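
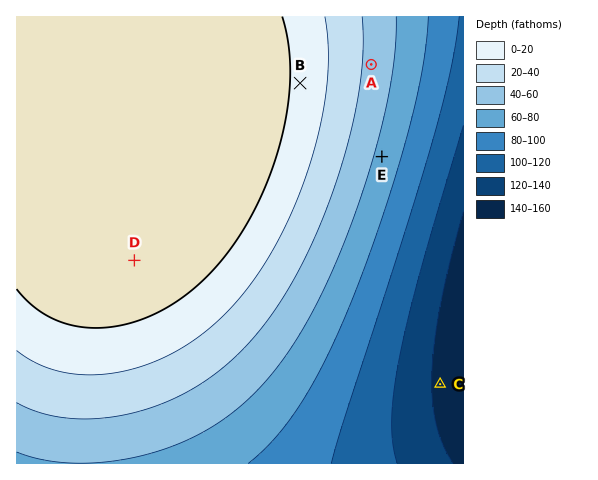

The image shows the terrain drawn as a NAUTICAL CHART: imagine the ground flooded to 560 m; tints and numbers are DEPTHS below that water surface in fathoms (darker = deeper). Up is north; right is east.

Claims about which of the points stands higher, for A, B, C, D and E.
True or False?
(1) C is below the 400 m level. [True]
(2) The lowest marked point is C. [True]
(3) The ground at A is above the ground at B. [False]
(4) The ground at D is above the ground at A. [True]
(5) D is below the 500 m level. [False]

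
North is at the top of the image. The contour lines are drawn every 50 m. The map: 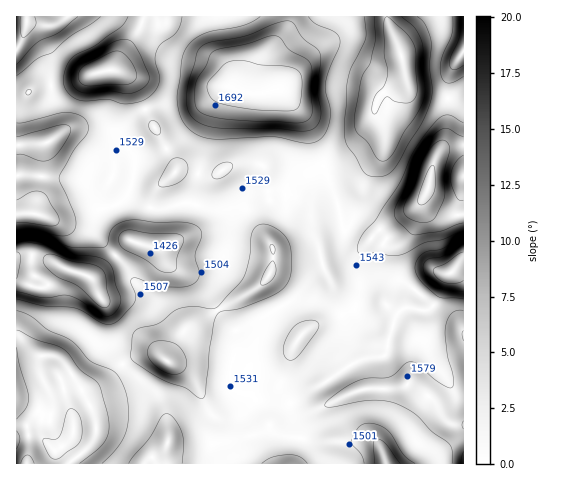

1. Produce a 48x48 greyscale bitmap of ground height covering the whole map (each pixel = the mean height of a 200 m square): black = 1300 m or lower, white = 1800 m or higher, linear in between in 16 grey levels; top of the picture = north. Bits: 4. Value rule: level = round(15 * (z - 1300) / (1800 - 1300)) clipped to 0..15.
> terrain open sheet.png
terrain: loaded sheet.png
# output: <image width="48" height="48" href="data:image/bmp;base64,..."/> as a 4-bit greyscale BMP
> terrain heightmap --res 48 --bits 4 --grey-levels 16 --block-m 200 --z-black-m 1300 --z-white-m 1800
<image width="48" height="48" href="data:image/bmp;base64,Qk32BAAAAAAAAHYAAAAoAAAAMAAAADAAAAABAAQAAAAAAIAEAAATCwAAEwsAABAAAAAAAAAAAAAAABEREQAiIiIAMzMzAERERABVVVUAZmZmAHd3dwCIiIgAmZmZAKqqqgC7u7sAzMzMAN3d3QDu7u4A////AKupmZmId2VVVmd3d3d4iId3d2ZDRWd3eaqZmZmYh2ZVVmd3d3d3d3d3ZmVEVnd3eJqZmZmph3ZlVmd3d3d3d3d2ZmVVZ3d3iJmZmZmpiHdlVnd3d3d3d3d3ZmVWZ3d4iZmZmZmpmHdmZnd3d3d3d3d3d2Zmd3eImZmZmZmpiHd2Znd3d3d3d3d3d3d3d3iIiImZmZmZiHd2Z3d3d3d3d3d4iHd3eIiIiImamZqZiHd3d3h3d3d3d3d3iIiIiIiIiJmqmamZh3d3eIh3d3d3d3dmd4iIiIiIeJmqmZmYh3d4mYiHd3d3d3d2Z3d3iIh3eJqqqpiHd3iKqpiHd3d3d3d3dnd3eId3iJqqqYh3d4iaqZiHd3d3eHd3d3Zmd3d3iJqqmId3d4iamZiHd3d3eId3d3dmZ3d3iZmYiHd3d4iZmZiHd3d3eIh3d3d2Z3d3iZiHd3d3d3iIiJiHd3d3d4h3d3d2Z3d3iYh3d3dlVnd3iIiHd3d3d3d3d3d3Znd3iHd2ZmVDRWd3eIiIh3d3d3d3d3d2ZmZnd2ZVVVQzRWZ3d3d3iIh3d3d3d3d2ZmdmZkREREMjRWZmZmd3eImId3d3d3d3d3dlVTREMzIjRmZmVWZ3d4mZh3d2d3d3d3ZTMzRDMiIjVmZVVVZ3d3iZh3dmd3d3d2UzIjQzIjM0VlVERVZ3d3iZiHZmd3d3d2VDMjMzNFVVVVRERVZ3d3iJiHZmd3h4h3ZVQ0RFZmZmVERERFZ3d3iZh3Znd3iIiId3ZWZ3d3d2VERERFZnd3iIh3Znd3iIiJmYh4iZmHd3ZVVWVmZnd3eHd3Z3d3eIiaqqmaqqmHd3d2ZmZmd3d3d3d3d3d3d4mru6qpqpmHd3d3d3d3d3d3d3d3d3d3d4msy6qZmZiHd3d3dmd3d3d3d3d3d3d3d3irzLqYmYh3d3d3dmZndmd3d3d3d3d2Z3ebzLmIiIh3d3d3dmZmZmZnd3d3d3d2ZmeKzLmIiIh3d3d3d2ZmZmZmd3d3d3d2ZVZ5vLmImZiHd3d3d2ZmZmZmZ3d3d3dmVVV4rLqZmqmHd3d3d2Znd3dnd3d3d3dmVERnm7qZqqqYd3d3dmZ3d3d3d3d4h3dlVERWirqpmaqYh3d3Zmd3iIiIiIiZmHdlQzRGeJmYiImYh3d3Zmd4maqqqqqqqYdkMzNFZ4iHd3iHd3d3Znd5q7u7zMzLuYdkMzM0V3d3d3d3ZmZmZneJu8zMzMzMuYdkMzMzVnd2ZndlVVVVVneJvMzMzMzMuXdlQzMzRnd3ZndkMzMzRWeJvMzMzMzMuXdlQzMjRnd3d3dTIiIjRWd5rMzMzMzMuXdlRDMjRniId3dkMiIjRWd4q8zMzMzMuYdlVDIjRomZiHdlQzIzVmd4mrzMzMu7qYd2VDIjRnmqmId3ZUM0Vmd4mqu7vLuqmYh2VDIjRniqqZh3d2VVVmZ3iJmaq7qpmIh3ZDIjVniauqmId3ZlVVZnd4iImaqZiId3ZDI0VneauqqZiHdlVVVnd3d3iJmYh3d3ZDNFZ3eQ=="/>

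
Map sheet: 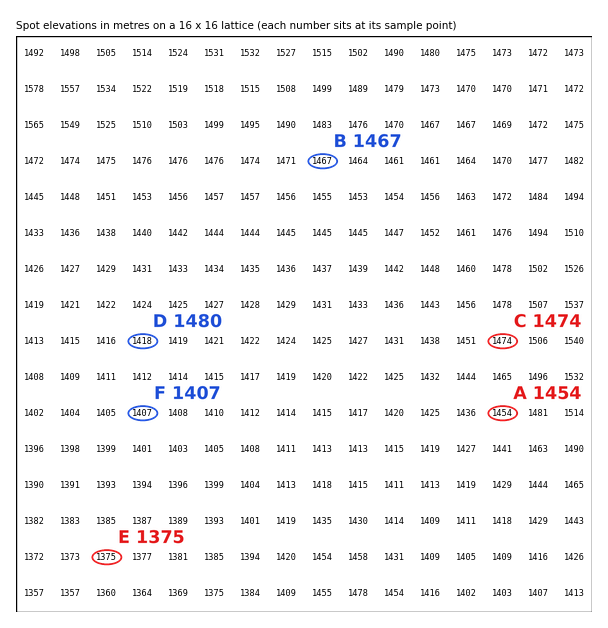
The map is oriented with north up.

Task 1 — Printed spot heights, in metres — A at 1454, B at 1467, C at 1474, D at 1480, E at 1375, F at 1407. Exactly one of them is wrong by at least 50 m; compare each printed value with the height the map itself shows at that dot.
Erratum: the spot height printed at D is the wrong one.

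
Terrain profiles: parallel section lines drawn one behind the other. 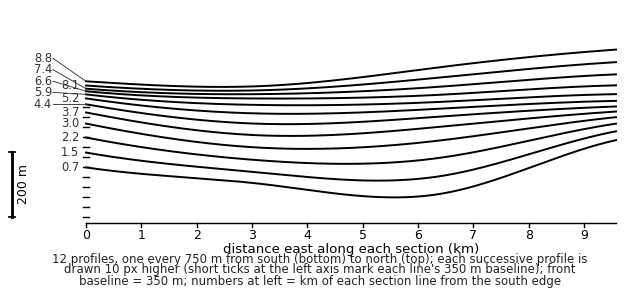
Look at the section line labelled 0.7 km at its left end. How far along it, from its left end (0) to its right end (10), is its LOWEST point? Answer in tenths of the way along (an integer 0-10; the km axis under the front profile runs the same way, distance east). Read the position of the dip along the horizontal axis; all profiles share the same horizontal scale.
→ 6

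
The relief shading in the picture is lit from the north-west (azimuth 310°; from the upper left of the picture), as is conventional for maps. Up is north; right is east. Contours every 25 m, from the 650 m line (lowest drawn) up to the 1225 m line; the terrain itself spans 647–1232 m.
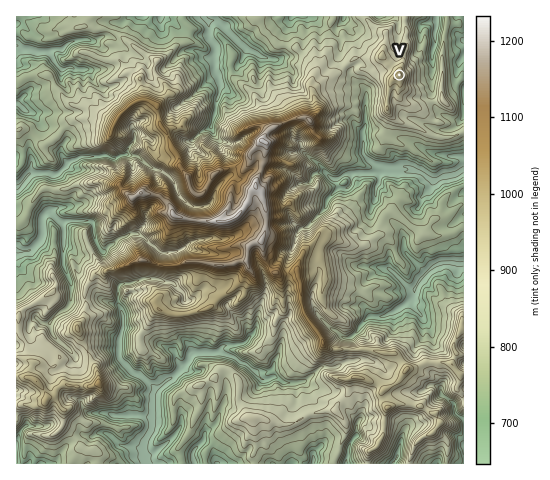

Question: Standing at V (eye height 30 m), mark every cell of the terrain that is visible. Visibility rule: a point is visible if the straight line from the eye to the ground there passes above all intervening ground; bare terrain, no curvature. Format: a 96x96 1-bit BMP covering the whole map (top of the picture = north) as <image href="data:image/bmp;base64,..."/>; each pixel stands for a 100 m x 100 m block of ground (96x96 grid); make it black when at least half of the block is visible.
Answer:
<image width="96" height="96" href="data:image/bmp;base64,Qk2+BAAAAAAAAD4AAAAoAAAAYAAAAGAAAAABAAEAAAAAAIAEAAATCwAAEwsAAAIAAAAAAAAA////AAAAAAAAAAAAAAAAAAAAAAAAAAAAAAAAAAAAAAAAAAAAAAAAAAAAAAAAAAAAAAAAAAAAAAAAAAAAAAAAAAAAAAAAAAAAAAAAAAAAAAAAAAAAAAAAAAAAAIAAAAAAAAAAAAAAAAAAAAAAAAAAAAAAAAAAAAAAAAAAAAAAABAAAAAAAAAAAAAAAAAAAAAAAAAAAAAAAOAAAAAAAAAAAAABgwAAAAAAAAAAAAAAAQAAAAAAAAAAAAAAAAAAAAAAAAAAAAAAAAAAAAAAAAAAAAADAAAAAAAAAAAAAAAAQAAAAAAAAAAAAAfwAAAAAAAAAAAAAADgIAEAAAAAAAAAAAAAPAIAAAAAAAAAAAAAP2wAAAAAAAAAAAAAP/wAAAAAAAAAAAAA//gAAAAAAAAAAB////QAAAAAAAAAAD////wAAAAAAAAAAHD3//wAAAAAAAAAAGBv//4AAAAAAAAAAMA///4AAAAAAAAAAYEf//8AAAAAAAAAAQMAf/8AAAAAAAAAAw+APv8AAAAAAAAAAh+AHP8AAAAAAAAABjgAB98AAAAAAAAABDgAAH8AAAAAAAAABHsZwP8AAAAAAAAABmY/wf8AAAAAAAAABgfwAH8AAAAAAAAABj8fgD8AAAAAAAAARj4HABAAAAAAAAAAzzwAAAAAAAAAAAAD7zgAAAAAAAAAAAAD/zAAGAAAAAAAAAAB/3AAMAAAAAAAAAAF/2AAYAAAAAAAAAAFZ8AAQAAAAAAAAAAFN8B8AAAAAAAAAAAF98f4xAAAAAAAAAAF///9xgAAAAAAAAAHx///h/4AAAAAAAAHw/7/j88AAAAAAAAGAf//n4MAAAAAAAADxf//P/EAAAAAAAADj/////wAAAAAAAAHn///4/4AAAAAAAAH3///4/8AAAAAAAAH//8H//8AAAAAAAAH/94D+fkAAAAAAAAP//wDf/wAAAAAAAAfz/gA/58AAAAAAAAYwOYB/gcAAAAAAAAQBAAAGAAAAAAAAAAAAAAAAAAAAAAAAAAAAAgAAAAAAAAAAAAAABkAAEAAAAAAAAAAAB+AAYAAAAAAAAAAAD+AAwAAAAAAAAAAAB+ADAAAAAAAQAAAAA+AAAAAAAAAQAAAAH+AAAAAAAAAwAAAAP+AAP4AAAAAzAAAAP+AA+MAAAAB3AAxAf+ADwMAAAQBDgA/Af8AeP4AAAIDDwA/D/9AY/wAAAADhwAAD//Az/gAAAADwwAABv/Bj/gAAAAH4wAABP/Bn/AAAAAf+QAAAP/B//AAAAAYfAAAAf/Bz/AAAAAQ/AAAAf/A//AAAAAAvgAAAf/g4/AAAAAxPgAAAf/84/AAAAASPwAAAf//9/AAAAAGPwAAAP9///AAAAADHwAAAP////AAAAADngIAAPn/93AAAAABzgIAALnj93AAAAA8fgIAALjD/3AAAABwP4YBibuB/3AAAADwPwQBib8B8zAAAAH8PwgPgb4D8zAAHkf8fxAPgboH+zEAB/z8RwDvxZAM8T8AA/z4DwA/xRgQcT8AAf/IHgA/wAhwM/o="/>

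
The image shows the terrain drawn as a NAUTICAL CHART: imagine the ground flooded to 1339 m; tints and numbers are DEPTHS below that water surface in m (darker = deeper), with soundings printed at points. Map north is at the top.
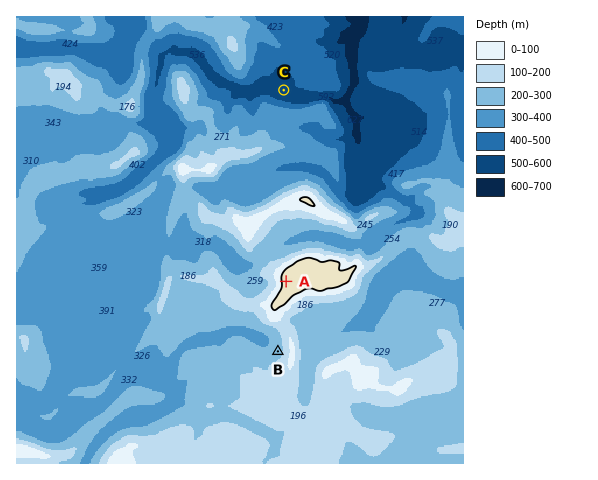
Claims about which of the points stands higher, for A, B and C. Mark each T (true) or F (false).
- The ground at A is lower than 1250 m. F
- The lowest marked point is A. F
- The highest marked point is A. T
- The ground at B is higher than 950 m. T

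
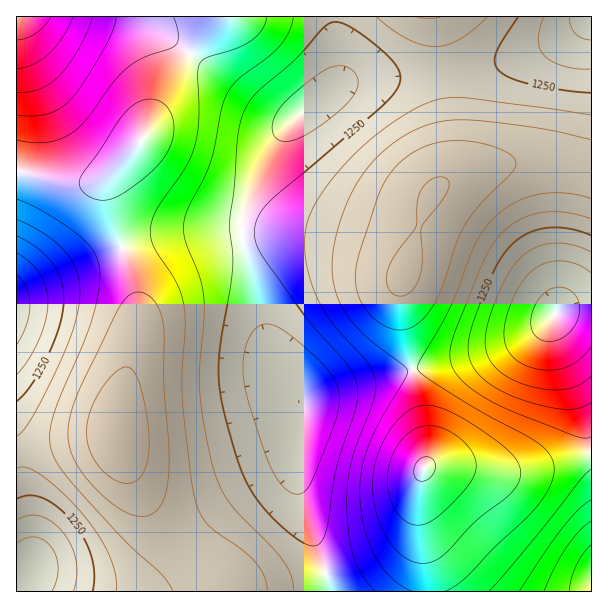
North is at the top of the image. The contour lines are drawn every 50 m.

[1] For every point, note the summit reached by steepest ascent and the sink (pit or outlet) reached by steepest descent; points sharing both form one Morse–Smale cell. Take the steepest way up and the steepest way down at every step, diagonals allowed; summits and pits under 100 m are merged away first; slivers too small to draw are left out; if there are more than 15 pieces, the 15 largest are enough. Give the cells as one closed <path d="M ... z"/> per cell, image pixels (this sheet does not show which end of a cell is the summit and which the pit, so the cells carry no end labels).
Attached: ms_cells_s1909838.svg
<path d="M333 16l-111 0-14 14-27 35-13 21-23 49-37 47 0 19 2 12 17 47 11 40-2 38-12 43-6 32 2 34 14 35 23 34 29 31 43 37 2 8 100-1-33-102-2-48 4-16 0-23-20-31-15-36-23-93 0-24 11-30 27-53 16-17 30-22 11-13 3-20z"/><path d="M443 73l-83 6-21 6-53 43-15 22-18 38-11 30 2 31 27 104 28 49 40-16 73-17-9-45-3-34 3-15 24-72 6-11 12-12 6-13 0-36-6-56z"/><path d="M546 162l-39 1-34 7-29 12-14 15-10 25-20 68 3 34 10 46 43-9 48-13 32-16 25-22 31-4 0-135-16-5z"/><path d="M18 170l-2 1 0 281 52-10 48-6 2-2 0-21 6-32 14-52 0-29-5-21-25-78 0-19 6-9-3-1-7 6-14 4-21 0z"/><path d="M413 370l-57 12-56 19 0 24-4 16 2 48 34 103 96-1-1-28-7-41 0-39 7-22 0-17z"/><path d="M221 16l-204 0-1 154 28 8 25 4 21 0 11-2 12-8 26-28 33-66 22-31z"/><path d="M117 434l-9 4-66 8-26 7 0 123 8 1 4-2-3 4-1 12 206 1-1-8-43-37-34-37-25-43-7-20z"/><path d="M591 454l-70 16-35 0-25-4-36 2-5 15 0 39 7 41 1 28 163 1z"/><path d="M591 307l-30 3-25 22-32 16-48 13-42 7 0 9 13 67-1 23 35-1 25 4 35 0 70-16z"/><path d="M591 16l-25 21-32 15-43 14-47 8 7 57 0 36-7 15 15-7 24-7 39-6 38 1 32 7z"/><path d="M435 16l-100 0-1 10 4 21 2 22-6 18 26-8 83-6-1-22z"/><path d="M590 16l-153 0 7 56 47-6 43-14 32-15 16-12z"/>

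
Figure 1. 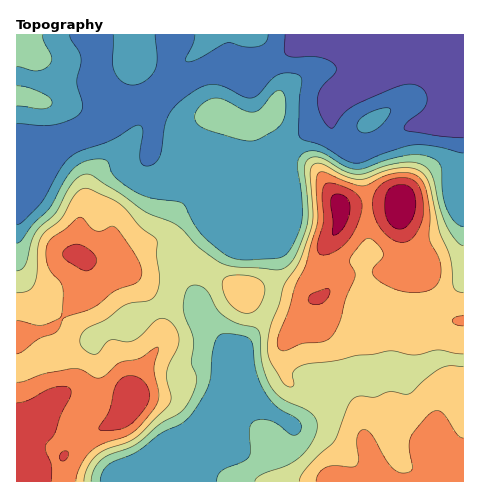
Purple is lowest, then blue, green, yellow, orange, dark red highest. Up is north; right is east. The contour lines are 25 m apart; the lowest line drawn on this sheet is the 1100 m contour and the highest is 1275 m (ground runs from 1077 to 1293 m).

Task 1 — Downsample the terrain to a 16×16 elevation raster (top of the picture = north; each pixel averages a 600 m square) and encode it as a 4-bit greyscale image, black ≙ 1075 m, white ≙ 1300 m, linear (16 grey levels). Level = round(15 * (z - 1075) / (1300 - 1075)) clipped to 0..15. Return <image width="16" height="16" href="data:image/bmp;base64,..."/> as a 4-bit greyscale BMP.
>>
<image width="16" height="16" href="data:image/bmp;base64,Qk32AAAAAAAAAHYAAAAoAAAAEAAAABAAAAABAAQAAAAAAIAAAAATCwAAEwsAABAAAAAAAAAAAAAAABEREQAiIiIAMzMzAERERABVVVUAZmZmAHd3dwCIiIgAmZmZAKqqqgC7u7sAzMzMAN3d3QDu7u4A////ANyVQ0VnmqqrzLp0NFZpqqvMvLdURXiZqru7yGRIiIiJqZmpZFmZiIiqmIlmerqZmpq5mGiZu5mZisuoeHerq7l7u5hkRJyruEipdlREjc7GNYZVRESMraQzVTRERGVGZDMzNFVVMjIhVDMzVUUhIyBUM0MyIzEREFQzQzMyEREA"/>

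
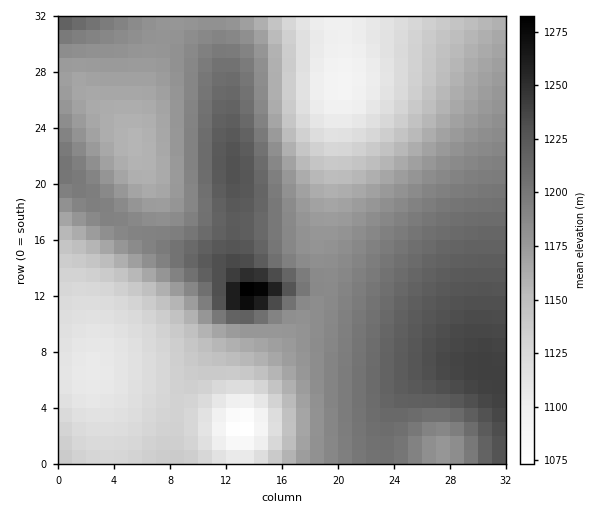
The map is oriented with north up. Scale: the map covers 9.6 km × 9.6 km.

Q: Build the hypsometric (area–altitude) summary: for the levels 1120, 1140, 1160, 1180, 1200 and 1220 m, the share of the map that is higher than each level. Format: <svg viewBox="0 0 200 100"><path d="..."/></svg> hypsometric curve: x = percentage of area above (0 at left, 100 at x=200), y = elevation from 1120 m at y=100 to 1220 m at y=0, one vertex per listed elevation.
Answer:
<svg viewBox="0 0 200 100"><path d="M175 100l-24-20-18-20-37-20-42-20-31-20"/></svg>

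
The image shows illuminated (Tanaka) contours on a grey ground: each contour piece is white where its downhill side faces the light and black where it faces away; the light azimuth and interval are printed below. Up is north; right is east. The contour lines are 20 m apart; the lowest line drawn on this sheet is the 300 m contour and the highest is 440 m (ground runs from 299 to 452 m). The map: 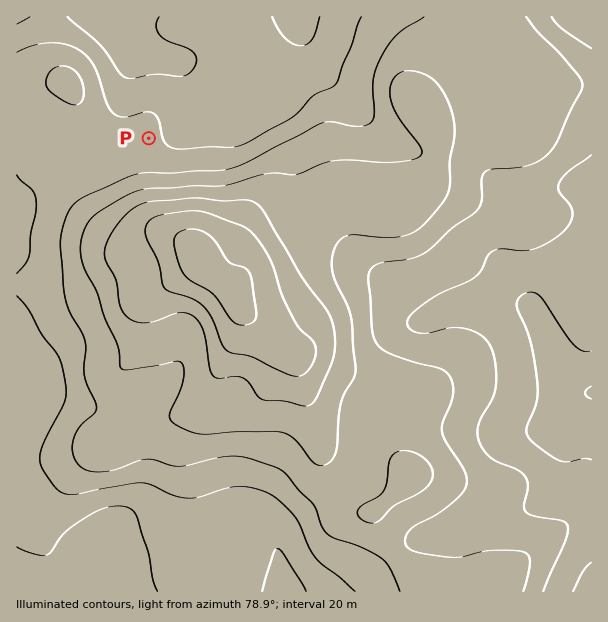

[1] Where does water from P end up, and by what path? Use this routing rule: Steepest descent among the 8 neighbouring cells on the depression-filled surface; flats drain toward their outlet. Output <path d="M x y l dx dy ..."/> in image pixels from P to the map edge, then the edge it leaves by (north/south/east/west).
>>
<path d="M149 138l16 0 26-25 0-32-3-3 0-1-15-15-9-2-2-1-15-2-12-6-12-12 0-1-3-3-1-6-3-5-2-7"/>
exit: north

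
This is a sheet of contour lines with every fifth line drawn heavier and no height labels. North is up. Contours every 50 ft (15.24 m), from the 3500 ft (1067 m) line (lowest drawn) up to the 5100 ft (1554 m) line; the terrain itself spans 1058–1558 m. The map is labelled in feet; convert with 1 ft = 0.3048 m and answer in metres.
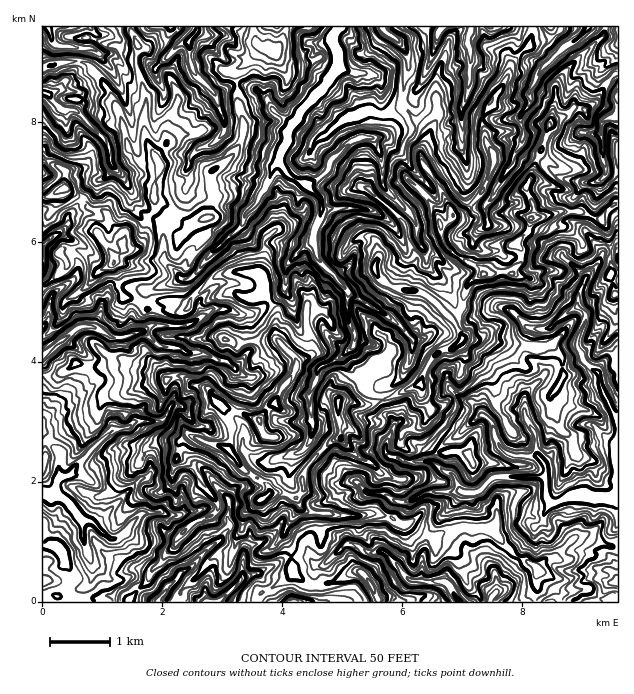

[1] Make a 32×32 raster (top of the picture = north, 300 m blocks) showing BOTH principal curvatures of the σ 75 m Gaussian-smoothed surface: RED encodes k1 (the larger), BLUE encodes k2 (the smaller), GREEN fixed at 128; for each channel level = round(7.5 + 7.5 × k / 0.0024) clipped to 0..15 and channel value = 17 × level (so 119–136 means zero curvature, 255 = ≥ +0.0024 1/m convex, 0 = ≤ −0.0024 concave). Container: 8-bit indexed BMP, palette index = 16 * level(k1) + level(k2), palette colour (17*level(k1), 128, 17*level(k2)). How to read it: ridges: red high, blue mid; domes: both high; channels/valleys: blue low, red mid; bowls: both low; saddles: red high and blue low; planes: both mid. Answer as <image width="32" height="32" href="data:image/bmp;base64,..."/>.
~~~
<image width="32" height="32" href="data:image/bmp;base64,Qk02CAAAAAAAADYEAAAoAAAAIAAAACAAAAABAAgAAAAAAAAEAAATCwAAEwsAAAABAAAAAAAAAIAAABGAAAAigAAAM4AAAESAAABVgAAAZoAAAHeAAACIgAAAmYAAAKqAAAC7gAAAzIAAAN2AAADugAAA/4AAAACAEQARgBEAIoARADOAEQBEgBEAVYARAGaAEQB3gBEAiIARAJmAEQCqgBEAu4ARAMyAEQDdgBEA7oARAP+AEQAAgCIAEYAiACKAIgAzgCIARIAiAFWAIgBmgCIAd4AiAIiAIgCZgCIAqoAiALuAIgDMgCIA3YAiAO6AIgD/gCIAAIAzABGAMwAigDMAM4AzAESAMwBVgDMAZoAzAHeAMwCIgDMAmYAzAKqAMwC7gDMAzIAzAN2AMwDugDMA/4AzAACARAARgEQAIoBEADOARABEgEQAVYBEAGaARAB3gEQAiIBEAJmARACqgEQAu4BEAMyARADdgEQA7oBEAP+ARAAAgFUAEYBVACKAVQAzgFUARIBVAFWAVQBmgFUAd4BVAIiAVQCZgFUAqoBVALuAVQDMgFUA3YBVAO6AVQD/gFUAAIBmABGAZgAigGYAM4BmAESAZgBVgGYAZoBmAHeAZgCIgGYAmYBmAKqAZgC7gGYAzIBmAN2AZgDugGYA/4BmAACAdwARgHcAIoB3ADOAdwBEgHcAVYB3AGaAdwB3gHcAiIB3AJmAdwCqgHcAu4B3AMyAdwDdgHcA7oB3AP+AdwAAgIgAEYCIACKAiAAzgIgARICIAFWAiABmgIgAd4CIAIiAiACZgIgAqoCIALuAiADMgIgA3YCIAO6AiAD/gIgAAICZABGAmQAigJkAM4CZAESAmQBVgJkAZoCZAHeAmQCIgJkAmYCZAKqAmQC7gJkAzICZAN2AmQDugJkA/4CZAACAqgARgKoAIoCqADOAqgBEgKoAVYCqAGaAqgB3gKoAiICqAJmAqgCqgKoAu4CqAMyAqgDdgKoA7oCqAP+AqgAAgLsAEYC7ACKAuwAzgLsARIC7AFWAuwBmgLsAd4C7AIiAuwCZgLsAqoC7ALuAuwDMgLsA3YC7AO6AuwD/gLsAAIDMABGAzAAigMwAM4DMAESAzABVgMwAZoDMAHeAzACIgMwAmYDMAKqAzAC7gMwAzIDMAN2AzADugMwA/4DMAACA3QARgN0AIoDdADOA3QBEgN0AVYDdAGaA3QB3gN0AiIDdAJmA3QCqgN0Au4DdAMyA3QDdgN0A7oDdAP+A3QAAgO4AEYDuACKA7gAzgO4ARIDuAFWA7gBmgO4Ad4DuAIiA7gCZgO4AqoDuALuA7gDMgO4A3YDuAO6A7gD/gO4AAID/ABGA/wAigP8AM4D/AESA/wBVgP8AZoD/AHeA/wCIgP8AmYD/AKqA/wC7gP8AzID/AN2A/wDugP8A/4D/AKeXpqa41pDmpbKQ2MelpKWFZPjFxdegxKWCp6eXlqe2hqeVhoW214DlpdWQlKinlrfn2IOgsHHXloSFuJeWdXWWuHOnl4bWx4Gm16HGlIaUksSQgMe1tpeFlsa2t5eGl6iXlJR0dYT5lnLEk6LHdaeDkpSnuKWXl5fHlnSFuKilp4aFhqaCs5D055C0xqSVxNbmxufnpZW4trd1dKaXp6WFhKeWlaSjo6PlgOnZpNe0ppTFkIDlpHSl2JeFg4SFhZW2pZWlotTFxqKTsteU53WFcbPm+MHCoZCyw7PFhYWWtoWFh6fGcvekdMfWdIXmlXSl9rOgsIDH1+TVpJXIt5WllqK0t8ej56bX15OlpJD1xdWCsMelxcemgLOShceXdIaXyJCQk6Pn5IG2hNfHo3Pox6ShxbeEksWz55DIpoSUdYeYtJaCwLCix9fW1cailPeDpXOF6LeVcNaBpbiWx5OGhYant6bnkMT4lXSn5XDF6aWm1sbWkoKVp4OnqKeFksanhoaHltj11shzg3PmtqDXpYeUtOaA6IWHlpSmuIKlg8mkt7e3toNwoJClhrb3wZDEt7iA97S2hYaXhrajsbTSkOiygLPA4vbo6bWnyIWm5YDU2ICUtdm2p6bG94Clx+OjgJK3kpCggKaWdJamtaXkwPeQtYamtYW4kZKQ9KC3ofe3kri3x9jGopOmtaPGyNLwgKWnt6bGY3GEt5eApNjTotZzpYWUg8S2pobHgOnGoJPJ58imheaUdKXolZKz58O2pdenppaUkMXIuNiQ6JCwxemFloSFpfnm57TWwoD3wreFprinhKjHgKam1aSgkPui2KaVgPallKXXhFGltqOgorimuZaFl5fGkJPoyJSgqNnZkrOl5oSBk8O1prWDxteCpreFlJaWl8m2cLe454CwoIDzgMbpx5DHttnX1dXW6Mi1p5WUuHaGp7iTkdekoPfV9qCl1daC4qDWtYSTpdeT13WUgJa3hZW3hqeRooGwp8mzxfbjlXP2kMfopZOhsfa2x5C1p7iGk7fIqHSi+rSAyKK1sueGgqblgOWWp8fAx3LngNeWlqeUgLXHhYK295GQgJWlxpaA6LZw1aSDtNK2o7DFxqaGl6fHosimg4PH58a2lZa3p4Dmo6DH+YLCkKKjpKilp4S3loHGuIDEgYS3uKenlpe3gOi4ooLWxvihgYSFx4S4k9iUcMSTcumEg4WmlKWlprmAlviEgPiVhcPoxNikhtaR13DYt6aXx6eFg5JilNeStoGFxsiAxcaF1qOxkJKWx6Sisramp6i4laaCx6aW1pHngaa3xreAw9ZzgsXFlqa2tsaBg5S4l8ejk4OU2Pelk9OitYSUyNaxosU="/>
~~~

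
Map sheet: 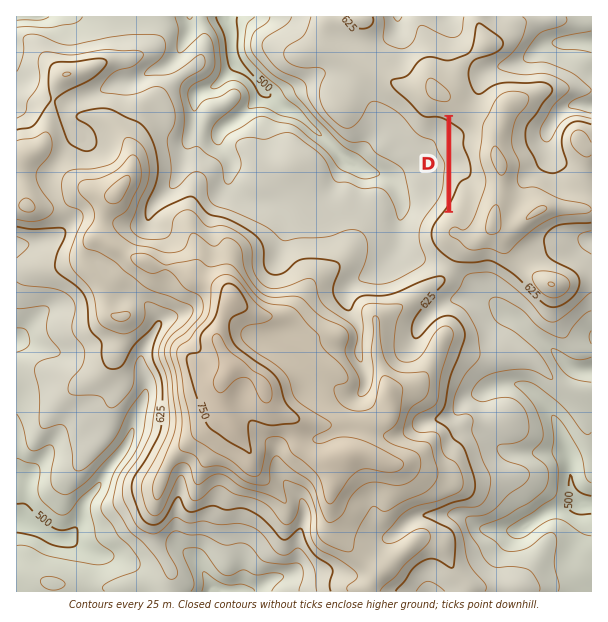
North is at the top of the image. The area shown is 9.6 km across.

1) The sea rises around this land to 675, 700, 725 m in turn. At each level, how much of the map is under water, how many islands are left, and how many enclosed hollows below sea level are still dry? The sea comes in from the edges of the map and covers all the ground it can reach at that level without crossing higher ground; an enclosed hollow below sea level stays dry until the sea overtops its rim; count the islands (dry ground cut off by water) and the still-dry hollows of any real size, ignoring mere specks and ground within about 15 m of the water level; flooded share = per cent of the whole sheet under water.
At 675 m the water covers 83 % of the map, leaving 1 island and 0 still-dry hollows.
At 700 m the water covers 89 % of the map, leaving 1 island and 0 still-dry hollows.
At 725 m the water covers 94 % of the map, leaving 1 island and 0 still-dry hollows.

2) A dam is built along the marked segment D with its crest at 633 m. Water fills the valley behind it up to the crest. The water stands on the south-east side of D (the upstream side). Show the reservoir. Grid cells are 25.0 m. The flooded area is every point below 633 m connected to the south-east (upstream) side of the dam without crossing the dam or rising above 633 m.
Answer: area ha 43.4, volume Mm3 4.7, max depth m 27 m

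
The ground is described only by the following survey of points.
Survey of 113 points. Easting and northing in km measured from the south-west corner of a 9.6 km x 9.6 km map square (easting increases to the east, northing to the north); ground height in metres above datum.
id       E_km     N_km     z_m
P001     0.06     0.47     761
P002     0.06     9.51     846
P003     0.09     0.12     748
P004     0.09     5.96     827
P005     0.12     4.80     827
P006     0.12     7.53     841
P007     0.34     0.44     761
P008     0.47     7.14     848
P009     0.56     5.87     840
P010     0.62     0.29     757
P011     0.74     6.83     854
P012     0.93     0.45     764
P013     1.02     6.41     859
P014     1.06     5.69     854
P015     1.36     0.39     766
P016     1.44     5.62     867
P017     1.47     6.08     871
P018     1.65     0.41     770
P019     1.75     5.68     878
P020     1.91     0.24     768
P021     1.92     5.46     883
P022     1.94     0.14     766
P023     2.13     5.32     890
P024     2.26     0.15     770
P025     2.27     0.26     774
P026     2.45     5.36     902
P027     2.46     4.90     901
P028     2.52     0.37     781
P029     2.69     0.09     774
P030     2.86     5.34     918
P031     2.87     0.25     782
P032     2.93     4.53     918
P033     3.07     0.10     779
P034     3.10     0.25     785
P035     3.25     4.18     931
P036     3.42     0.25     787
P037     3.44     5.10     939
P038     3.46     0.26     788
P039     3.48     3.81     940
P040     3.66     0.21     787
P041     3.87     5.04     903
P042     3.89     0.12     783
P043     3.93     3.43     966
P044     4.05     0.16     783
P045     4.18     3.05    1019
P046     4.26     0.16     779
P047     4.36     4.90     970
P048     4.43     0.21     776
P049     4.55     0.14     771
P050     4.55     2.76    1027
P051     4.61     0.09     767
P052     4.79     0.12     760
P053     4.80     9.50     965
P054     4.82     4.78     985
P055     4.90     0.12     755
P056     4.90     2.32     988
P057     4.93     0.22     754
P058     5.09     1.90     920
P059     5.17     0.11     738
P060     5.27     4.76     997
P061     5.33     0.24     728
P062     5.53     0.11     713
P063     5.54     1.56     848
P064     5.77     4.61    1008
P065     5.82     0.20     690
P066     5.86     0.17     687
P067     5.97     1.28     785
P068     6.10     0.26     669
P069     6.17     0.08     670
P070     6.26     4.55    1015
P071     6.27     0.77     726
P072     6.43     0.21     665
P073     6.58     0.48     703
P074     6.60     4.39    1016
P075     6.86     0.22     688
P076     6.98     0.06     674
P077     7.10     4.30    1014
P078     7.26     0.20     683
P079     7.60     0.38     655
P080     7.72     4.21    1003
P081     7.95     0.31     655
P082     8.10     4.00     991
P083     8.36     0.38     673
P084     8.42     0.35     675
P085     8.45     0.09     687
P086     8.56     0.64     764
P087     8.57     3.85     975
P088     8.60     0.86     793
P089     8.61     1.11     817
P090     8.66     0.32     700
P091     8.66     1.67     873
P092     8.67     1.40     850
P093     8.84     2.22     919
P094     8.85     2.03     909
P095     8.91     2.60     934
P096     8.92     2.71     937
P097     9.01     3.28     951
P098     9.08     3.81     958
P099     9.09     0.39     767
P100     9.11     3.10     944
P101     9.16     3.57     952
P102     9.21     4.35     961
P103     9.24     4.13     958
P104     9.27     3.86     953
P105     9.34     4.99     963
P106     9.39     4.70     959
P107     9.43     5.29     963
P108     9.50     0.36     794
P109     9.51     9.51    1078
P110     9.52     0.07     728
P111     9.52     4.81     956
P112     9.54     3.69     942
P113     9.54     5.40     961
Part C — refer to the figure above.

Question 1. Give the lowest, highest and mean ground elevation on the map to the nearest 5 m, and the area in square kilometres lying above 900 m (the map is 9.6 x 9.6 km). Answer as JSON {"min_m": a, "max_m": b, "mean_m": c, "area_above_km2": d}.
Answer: {"min_m": 630, "max_m": 1080, "mean_m": 910, "area_above_km2": 55.2}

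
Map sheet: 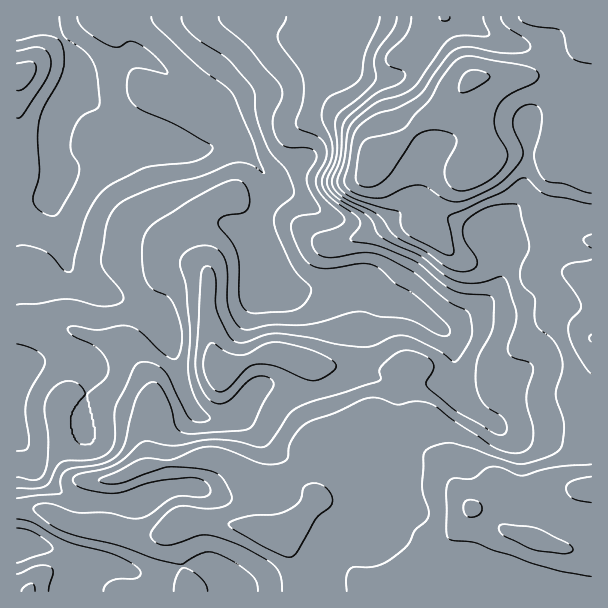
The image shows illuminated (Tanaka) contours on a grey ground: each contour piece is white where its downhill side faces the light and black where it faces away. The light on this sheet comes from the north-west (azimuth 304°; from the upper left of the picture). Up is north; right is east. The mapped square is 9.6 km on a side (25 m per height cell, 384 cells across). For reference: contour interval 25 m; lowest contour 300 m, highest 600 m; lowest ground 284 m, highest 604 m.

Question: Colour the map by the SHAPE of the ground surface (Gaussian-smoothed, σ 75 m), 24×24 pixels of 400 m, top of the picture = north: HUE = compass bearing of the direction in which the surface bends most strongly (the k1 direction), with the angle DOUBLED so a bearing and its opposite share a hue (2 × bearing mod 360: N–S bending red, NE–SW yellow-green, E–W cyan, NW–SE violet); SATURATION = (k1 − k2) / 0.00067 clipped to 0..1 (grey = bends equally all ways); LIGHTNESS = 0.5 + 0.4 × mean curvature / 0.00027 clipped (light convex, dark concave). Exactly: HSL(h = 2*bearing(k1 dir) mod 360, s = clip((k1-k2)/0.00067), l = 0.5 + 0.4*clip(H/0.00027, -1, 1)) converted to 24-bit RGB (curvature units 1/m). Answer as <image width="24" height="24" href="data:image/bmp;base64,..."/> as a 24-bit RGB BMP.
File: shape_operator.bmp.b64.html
<image width="24" height="24" href="data:image/bmp;base64,Qk32BgAAAAAAADYAAAAoAAAAGAAAABgAAAABABgAAAAAAMAGAAATCwAAEwsAAAAAAAAAAAAA8sX1wUrRSGWAV7Oit09siT86gKRjoHR1fnmAeV9oUDVKs85oZG9/doaVgp2oqYCtjGlxfIpjdoB5a46EmV9dd1ZBdFo1d204OVMXqhAAXCYOPzYReG4gg7NMc6s6SmYzXj8sXSsmYq1IetdyUHh5Yp11Z4JZUntyuHe2v5KndWFNdEc6gEc3br64krzThJvQLQ8Lo+Y2z+T8z978xN38kXry8tTwgmzXfYvos87yxdztyZnHW1+HW4FggHZzXnhzU4xxrU+Iw3WRaZ+6mMPYlLvLj2Cff15dzNX/zez+hSUGZlICPz4KFEQgm9qIiGPdtyOFon47dW1Al2RUr4KYbZGieV9/c5prYFZwSEtn0da7gIKzZoxjelVbjVtfj2VcRWIlqQBI5cz/2Mz/87P/HIkUKUMDLCYHXIwkgcCbipnGfYq2l6yukk+EkF+Qe6yTV1SCY6ipcsOLvnm5mqvVgWfUm5vUpKfgWSVKHtUbJKQHNiYL/1CI69H6tar/1Mz/zuf9g8HVfzmLpUw7gnZEkF+IgaqUimNxW3KKhLmXYo52auSjiTWffC4un382dHgzTzxmr9B3cWROIis6eKk42NI0GoQgH4cxuVIolyZWdztYn36+xKfOc3Cfl3BnbqueYHSac6NgkdW7hS0vMxQbem5JnJJfioRjQECNz8efY259PUqJcqKq5Ni7X8yfLgUYfokACy8arpiIUJtjdqJTkWu+zcPee2/Ab3O1tOrOYhNDfCAsVXZ+kpJ8jZR6kYBwPXSAw6uYk3uwTGeNV4N33uq7hBOVnQue9O7XFFdNK1IZh3AraIoyOWkrZYQpez8pnqgqcGcYSRtTrqWYYYiRaoyYn4GfqHuAVnBWaIA8h25AWkJIYbNghth1NQNWo2/b2fLb1of/cWjps+Xys8vqc4bObHK9mX7BzNbjnJfgJh6fuJOdo3N7SG5PaU5LwY9UdWSSdpSjhKO0b6DFnMWvpI5WGQopteNsnelrGlF3vsfpmYXNqk94f09LZW5OaKd6r79tWiAtSylKnppftnmdr3CXR1uDwdvOhJO9j5i8k6iyZHSToGZVfy01IRxRs+yHuOBvHjc8WnAlXkQpiVlGmmdoin5ia31Bek4zZig3TXg5TH9LeXBbrYp6cbCyha1Kho1bXIpUh19SXywrfFJBnoKBOlR9vdqE3t+MIiRIeHhdbV9Mbnc8e4JQk4N4iWFpYy0+gzI0vr5IJIQ7O22El7xbfG5IobFulJmMbpOLfjp/lYCkgJKeiISUXGmsotm248m7NSZ2dWZ/izRqyntLVYEjNDwVTCgXRyYjrsBY1Pfpiq7jG02f07q1ZH+3bLGXk52KeF6KZVCEmICCjYmBgJSPZp6Ja7dZw25Xczp7Zj52Xlywy93s6ND7u2P0nU/NjKbgzP/nV8udbjhtS0Nqm4dSg7dyYXOsmZ1laUltYG2IkYqZmJuhhY2Xkn6Ppn9fhFI/YpVWKUqkpNfMi0MrMw8AMyAAKPE2dOy44mstdzUNEyUQOWhUcL9+m5RAaV8miKFXaHh9ToB+dJqIjJucj4acgIClm4O+xJ/SscnDHjRZdjYqZwBV/77y0frwcN2oMm5VrTmK67fCS7SME4BJZCIimHM9sF5Nhrx4aW2AXHl0XYdVbYFWbpFfZ4tfUHlXpIF0ym+FVRNEN6pgAEuN/c7q89/YrpS1TGWfSHW20rnY8tnwYmjRGEKsrazOjMHWq8RkZ2V+gHGJb4V0b49tgnlTcWA/a3ZCTXY0URcruWV6urljCyUoGqoN9fPWxZW8kmGhRHFiY4tRxMWJrIDIGiSEy8arYm2GptFHWmp6a4qMk3aVhU9Ng21Vc5d+gKObcUqBWEGDlsO4w6PPLzDfLv/18tvZrHi413rMrmeoWZ5amMFdYEEzPUlls7p0g2x+1tp6JWNfeYB6ckt6oIikm7O5fp2qg01eYDpUV6FvYJNSenFZb6t2Jo9XRpUxx2p3oUm+5I3BvZeaooBmhkxSNmVOVaVSfnly8NvlMXOzYGt/ZUl7gqx5j5Ntdj1QhUlWcZWYbo+IfoVuXYxkdbBkVnRaTx4eo5MNDjUVvmyt58vawb/rzcb1opXohVWkf2xd2JvK5lLTZSdYdqNObpxmckdSe0heg6KDcIF1boB8hJ6YhKSfhpqAZXR5IVmI7NXplGnIEmA5qd6Lp2Q6VBsNbCEQpGFXj4uyS14hfRxAt3m+qsq0V1KXiFK3kavBi4ixiYuxf6Swdp2bj3qBl4uFcW6GQXZzU2czxmxUia5kVYUmaRUz2j+ch9e9baqabYZv"/>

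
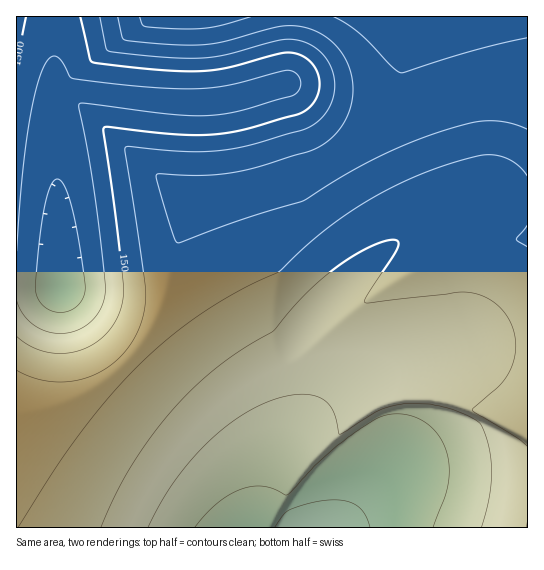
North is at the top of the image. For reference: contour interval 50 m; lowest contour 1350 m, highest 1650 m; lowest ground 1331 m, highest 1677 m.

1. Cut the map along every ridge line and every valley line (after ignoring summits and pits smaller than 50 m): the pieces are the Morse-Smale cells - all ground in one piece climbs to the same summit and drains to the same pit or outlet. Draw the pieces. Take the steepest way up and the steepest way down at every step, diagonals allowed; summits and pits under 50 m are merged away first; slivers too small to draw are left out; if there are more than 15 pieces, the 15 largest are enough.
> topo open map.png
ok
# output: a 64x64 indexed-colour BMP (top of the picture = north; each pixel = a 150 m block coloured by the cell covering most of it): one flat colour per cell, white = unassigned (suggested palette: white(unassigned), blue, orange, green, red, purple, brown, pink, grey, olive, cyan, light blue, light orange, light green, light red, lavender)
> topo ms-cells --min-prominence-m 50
<image width="64" height="64" href="data:image/bmp;base64,Qk12CAAAAAAAAHYAAAAoAAAAQAAAAEAAAAABAAQAAAAAAAAIAAATCwAAEwsAABAAAAAAAAAA////ALR3HwAOf/8ALKAsACgn1gC9Z5QAS1aMAMJ34wB/f38AIr28AM++FwDox64AeLv/AIrfmACWmP8A1bDFABEREREREREREREREREREREREREREREREREREREREREREREREREREREREREREREREREREREREREREREREREREREREREREREREREREREREREREREREREREREREREREREREREREREREREREREREREREREREREREREREREREREREREREREREREREREREREREREREREREREREREREREREREREREREREREREREREREREREREREREREREREREREREREREREREREREREREREREREREREREREREREREREREREREREREREREREREREREREREREREREREREREREREREREREREREREREREREREREREREREREREREREREREREREREREREREREREREREREREREREREREREREREREREREREREREREREREREREREREREREREREREREREREREREREREREREREREREREREREREREREREREREREREREREREREREREREREREREREREREREREREREREREREREREREREREREREREREREREREREREREREREREREREREREREREREREREREREREREREREREhERERERERERERERERERERERERERERERERERERERERESIiIRERERERERERERERERERERERERERERERERERERERIiIiIhEREREREREREREREREREREREREREREREREREREiIiIiIhERERERERERERERERERERERERERERERERERESIiIiIiIRERERERERERERERERERERERERERERERERERIiIiIiIiEREREREREREREREREREREREREREREREREREiIiIiIiIhERERERERERERERERERERERERERERERERESIiIiIiIiIRERERERERERERERERERERERERERERERERIiIiIiIiIiEREREREREREREREREREREREREREREREREiIiIiIiIiIhERERERERERERERERERERERERERERERESIiIiIiIiIiIRERERERERERERERERERERERERERERERIiIiIiIiIiIhEREREREREREREREREREREREREREREREiIiIiIiIiIiIRERERERERERERERERERERERERERERESIiIiIiIiIiIhERERERERERERERERERERERERERERERIiIiIiIiIiIiEREREREREREREREREREREREREREREREiIiIiIiIiIiIhERERERERERERERERERERERERERERETMzMiIiIiIiIiERERERERERERERERERERERERERERERMzMyIiIiIiIiIREREREREREREREREREREREREREREREzMzIiIiIiIiIhERERERERERERERERERERERERERERETMzMiIiIiIiIiIRERERERERERERERERERERERERERERMzMyIiIiIiIiIhEREREREREREREREREREREREREREREzMzIiIiIiIiIiERERERERERERERERERERERERERERETMzMiIiIiIiIiIRERERERERERERERERERERERERERERMzMyIiIiIiIiIiEREREREREREREREREREREREREREREzMzIiIiIiIiIiIRERERERERERERERERERERERERERETMzMiIiIiIiIiIhERERERERERERERERERERERERERERMzMyIiIiIiIiIiEREREREREREREREREREREREREREREzMzIiIiIiIiIiIiIRERERERERERERERERERERERERETMzMiIiIiIiIiIiIiIiIRERERERERERERERERERERERMzMyIiIiIiIiIiIiIiIiIhEREREREREREREREREREREzMzIiIiIiIiIiIiIiIiIiIiIRERERERERERERERERETMzMiIiIiIiIiIiIiIiIiIiIiIhERERERERERERERERMzMyIiIiIiIiIiIiIiIiIiIiIiIREREREREREREREREzMzIiIiIiIiIiIiIiIiIiIiIiIiIRERERERERERERETMzMiIiIiIiIiIiIiIiIiIiIiIiIiERERERERERERERMzMyIiIiIiIiIiIiIiIiIiIiIiIiIhEREREREREREREzMzIiIiIiIiIiIiIiIiIiIiIiIiIiIRERERERERERETMzMiIiIiIiIiIiIiIiIiIiIiIiIiIhERERERERERERMzMyIiIiIiIiIiIiIiIiIiIiIiIiIiIREREREREREREzMzIiIiIiIiIiIiIiIiIiIiIiIiIiIiERERERERERETMzMiIiIiIiIiIiIiIiIiIiIiIiIiIiIRERERERERERMzMyIiIiIiIiIiIiIiIiIiIiIiIiIiIiEREREREREREzMzIiIiIiIiIiIiIiIiIiIiIiIiIiIiIRERERERERETMzMiIiIiIiIiIiIiIiIiIiIiIiIiIiIhERERERERERMzMyIiIiIiIiIiIiIiIiIiIiIiIiIiIiEREREREREREzMzIiIiIiIiIiIiIiIiIiIiIiIiIiIiIRERERERERETMzMiIiIiIiIiIiIiIiIiIiIiIiIiIiIhERERERERERMzMyIiIiIiIiIiIiIiIiIiIiIiIiIiIiEREREREREREzMzIiIiIiIiIiIiIiIiIiIiIiIiIiIiIRERERERERETMzMiIiIiIiIiIiIiIiIiIiIiIiIiIiIhERERERERER"/>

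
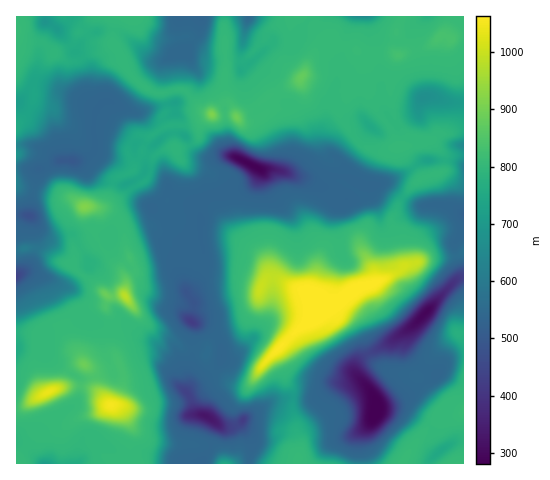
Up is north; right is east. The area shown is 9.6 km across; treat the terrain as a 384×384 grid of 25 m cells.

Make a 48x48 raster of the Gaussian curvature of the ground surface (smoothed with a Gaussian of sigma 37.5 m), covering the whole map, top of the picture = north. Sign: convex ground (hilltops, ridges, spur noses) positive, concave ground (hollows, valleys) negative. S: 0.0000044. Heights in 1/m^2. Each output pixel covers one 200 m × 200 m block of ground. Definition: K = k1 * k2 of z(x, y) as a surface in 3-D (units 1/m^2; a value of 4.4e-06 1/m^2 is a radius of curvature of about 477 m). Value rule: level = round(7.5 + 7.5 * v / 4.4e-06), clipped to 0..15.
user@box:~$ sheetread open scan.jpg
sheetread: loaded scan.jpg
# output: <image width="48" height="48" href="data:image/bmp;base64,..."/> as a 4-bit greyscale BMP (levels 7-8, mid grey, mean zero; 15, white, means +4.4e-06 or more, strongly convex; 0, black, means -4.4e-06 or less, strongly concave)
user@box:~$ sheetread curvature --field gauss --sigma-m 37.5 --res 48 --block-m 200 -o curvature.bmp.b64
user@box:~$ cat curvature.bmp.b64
<image width="48" height="48" href="data:image/bmp;base64,Qk32BAAAAAAAAHYAAAAoAAAAMAAAADAAAAABAAQAAAAAAIAEAAATCwAAEwsAABAAAAAAAAAAAAAAABEREQAiIiIAMzMzAERERABVVVUAZmZmAHd3dwCIiIgAmZmZAKqqqgC7u7sAzMzMAN3d3QDu7u4A////AIdniIeIh3doqHh0s2aHeIYnmLumiHeYiHd3eHd4h3d3d3h0R3iXiIesZ3eIeId5h3eHh3d4d3eKR3h3V3ekZ4eJV3dmiYd3h3eHd4iId2d3hnl6dmd7h3l3Z4qneHd4d3d3d3Vnd1h2k6eNQPZ3eJlXinqpaHV4dzV3d3WcqbV5h/rJmJOHdlh3ioeMdomId02nd4icu8R8OgV2gTiZZnuIiWeLZXeIh2rOtXd5h2d4aYiIdvh5U3h3h3eJZ3dph3Z69xVWhoh4iod3U2R1l3dnh4iHd3d4Y4ZYZHZnh3h4aHd3d2mIdol3eYeIiIiJx4d4h4x3iHdtd3d3iov4d2iXe4a5h3d4t2d4d3d3iIdmeHeIiKaHl3aYaHFoh2d31neIeHd3h3eHd3eHhbJ4lnd4eHZWiHh1hHeId3eHd3Z2Z3Z3dnpod3eIiIh4l3dkqGiId3iHd3fIVnlXabZZZniIl2h3d5h2+HiId3h3d2R4dvpneYd8dniHmmeJd3iXmId4d4d4mIZ/dVZ4p2Z3d3d4hnl4h3roVnh4iGaGH5Vmd3h2d2yVd3d3h2d3d4iFh4eHesNeD3e1eJd3iGuXeIiHd3eod4h1aHd4amVog2iHd3d3iGiHaIl3R4eJeWd3mIZmiGd4d2iId3d4iHiIZpZ3m4R4R4iHend6+HiHd3iGd3eJh4eZibd4m8WGeY9pNoclhXd3iIh3d4eId3Z3eIdnh3WIiIpJJahotneHh3h4d4h3iHd3eId3d3eYd2V5t3iHhId3h3eId3d2qoh3dnh3d3eHd4h2d3dod3eHd4d3eHh1iYiahWqEV2h2d1mGZ42Yl2d3eIeHeHh1Z3d3nHl7q35VhXtmd3dqh6+HdnyHd4d3h4h3h0Z4iHW3hd6Hd3crh1lnhk53h4d3d3d3h3d3eIeYkGuXh3ZJ+XZGaChVh3d3d1ZomGd3d3iHlod5ZndyeG+XeHnKlkR3eaa2h1d4eHd65oiJhdiGZ3d4hohaivRninnUumd3eHZ4gSd4yJZ3l5eKdHdza6mSj4d3ZXh3h3iYiHnFRZV3d3eIioh2eCZyn4dmeIdpl4iIiHd3eXt3h3d3aXeIiFycdZ2Hiod4d4d3eHiGWXeHh3eHeLd3Z5gXZ3iHd3lnZ3eXd3d4iXiHdnd3dJdHh3dGCmd3d4d3d3iHd3mIh3d2l3eHdo+oiIb/L2iHeId3d3h4d4iId4eGiIiIiHiQendUdnd3iHd3eHd3d4h4eHeIeIh4iHmJd2Z3d4iId3eHeHh3d5qId3d3loh5qIhkeaNXd3d3d5d3iHeId2iIiIh2h4l4d3V6h392h4d4d7h3h3eId3d3iHh3eIdYd3e6h4h3eIiHd4d3d3h3d3d3iId4h3Z3iHaYh4h3dleIiHd4d3d3iHeHd3d3h4iIh2Z3iIdphYeHeId3d4d3h3d3d3d4dnd4h3mHZ4eIiHiId4d4d4d3d3eIiHd2p4eHd4iGiIiIiTiHd4d4h3d3iHd4h4fcd4eHd4ioiHh9+Ntnh3d4lWVHd3d3dw=="/>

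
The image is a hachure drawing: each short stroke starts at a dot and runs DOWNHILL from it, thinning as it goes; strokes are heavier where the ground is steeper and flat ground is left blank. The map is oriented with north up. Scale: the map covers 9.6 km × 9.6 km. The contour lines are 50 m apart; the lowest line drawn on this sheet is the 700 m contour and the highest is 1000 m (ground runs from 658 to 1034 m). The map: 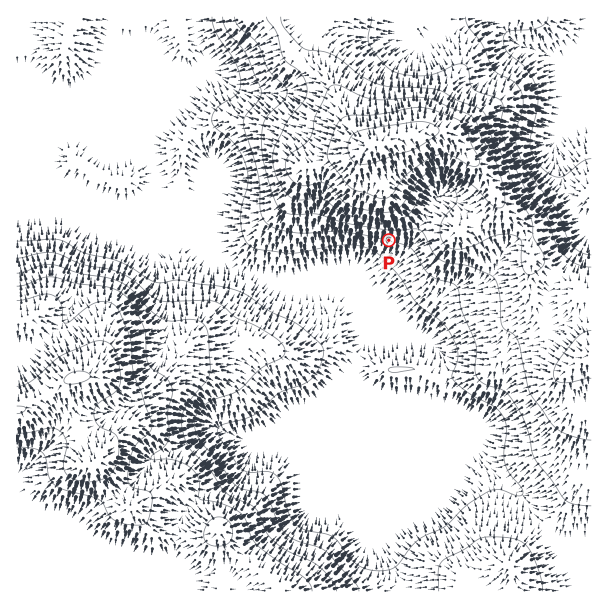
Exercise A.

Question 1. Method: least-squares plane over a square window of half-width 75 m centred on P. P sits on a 13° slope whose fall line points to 193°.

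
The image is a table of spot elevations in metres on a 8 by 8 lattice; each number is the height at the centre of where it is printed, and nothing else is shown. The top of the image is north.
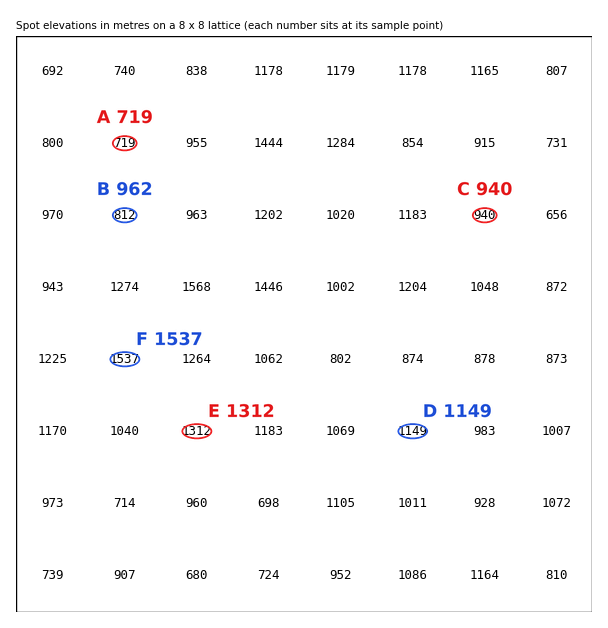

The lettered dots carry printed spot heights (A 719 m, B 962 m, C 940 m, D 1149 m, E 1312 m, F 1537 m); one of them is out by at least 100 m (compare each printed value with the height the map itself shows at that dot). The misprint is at B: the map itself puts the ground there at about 812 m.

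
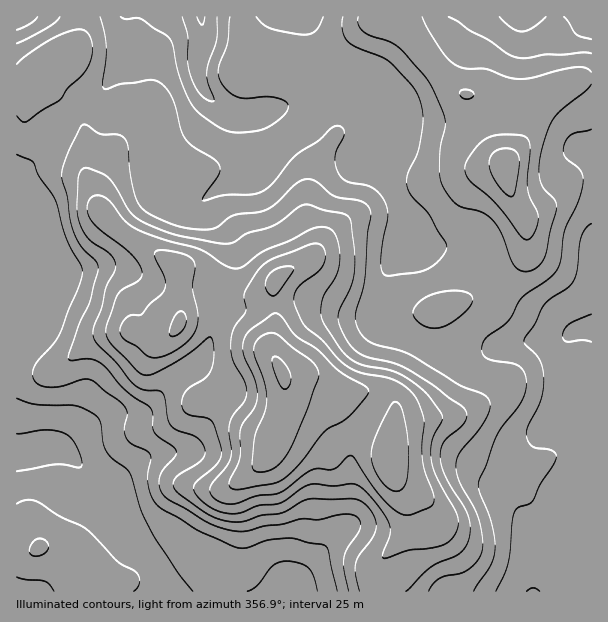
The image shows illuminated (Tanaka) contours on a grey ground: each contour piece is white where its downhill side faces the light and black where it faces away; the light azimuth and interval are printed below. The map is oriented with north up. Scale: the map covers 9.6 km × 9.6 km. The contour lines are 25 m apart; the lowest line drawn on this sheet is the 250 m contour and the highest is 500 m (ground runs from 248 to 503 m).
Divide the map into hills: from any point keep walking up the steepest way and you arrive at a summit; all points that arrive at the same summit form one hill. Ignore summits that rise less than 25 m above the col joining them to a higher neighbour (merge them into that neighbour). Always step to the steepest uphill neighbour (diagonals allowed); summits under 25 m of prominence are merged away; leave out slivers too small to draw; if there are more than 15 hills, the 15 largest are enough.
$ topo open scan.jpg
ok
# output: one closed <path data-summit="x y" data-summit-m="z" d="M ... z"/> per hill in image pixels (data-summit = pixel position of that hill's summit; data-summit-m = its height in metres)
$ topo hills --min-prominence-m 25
<path data-summit="282 374" data-summit-m="503" d="M303 16l-103 1 4 21-5 15-1 18 2 12 5 9 7 7 2 8-12 18-11 11-26 18-13 16 2 18 10 12 16 6 11 0 12-6 25 39 1 7-3 12-8 11-7 18 5 18 0 12-4 15-10 25-8 9-18 10-30 34-11 5-27 0-21 12-24 19-19 3 13 1 11 4 29 29 9 12 20 41 22 21 8 10 8 25 427 0 1-262-20 1-26-18-25-12-48-54-47 0-4-4-8-22-12-12-20-47-8-7 6-27-1-24-14-13-21-7-21 0-19 8 8-9 1-11-3-31z"/><path data-summit="179 324" data-summit-m="454" d="M200 16l-72 0-6 37-18 36-6 7-21 10-17 17-16 29-28 25 1 275 28-4 15 0 41-30 7-3 27 0 11-5 30-34 18-10 8-9 6-12 8-28 0-12-5-18 7-18 8-11 3-12-1-7-25-39-12 6-21-2-13-10-5-11 0-13 4-6 17-16 18-12 11-11 12-18-2-8-7-7-5-9-2-12 1-18 5-15-2-18z"/><path data-summit="506 167" data-summit-m="417" d="M591 16l-287 1 6 24 3 31-1 11-5 6 16-5 21 0 21 7 14 13 1 24-6 27 8 7 12 32 8 15 12 12 8 22 4 4 47 0 48 54 25 12 26 18 20-2z"/><path data-summit="39 548" data-summit-m="327" d="M57 450l-24 0-17 3 0 138 146 1-6-25-8-10-22-21-23-45-29-33z"/>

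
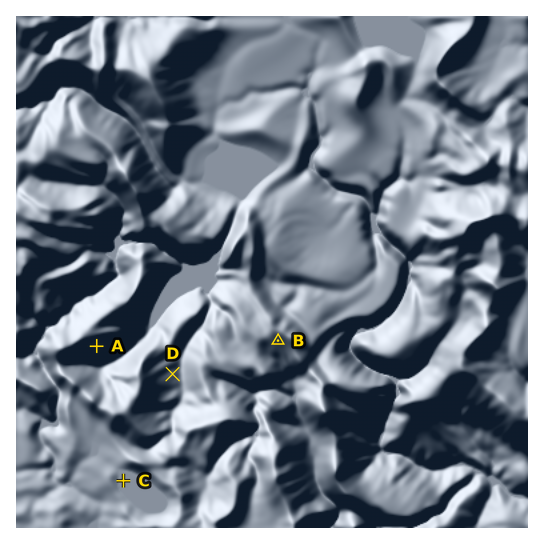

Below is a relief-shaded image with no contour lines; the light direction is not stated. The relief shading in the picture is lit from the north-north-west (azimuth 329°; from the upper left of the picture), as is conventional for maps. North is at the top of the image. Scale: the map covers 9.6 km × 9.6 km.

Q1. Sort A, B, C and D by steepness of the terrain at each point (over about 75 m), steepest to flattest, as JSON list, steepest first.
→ ["A", "D", "B", "C"]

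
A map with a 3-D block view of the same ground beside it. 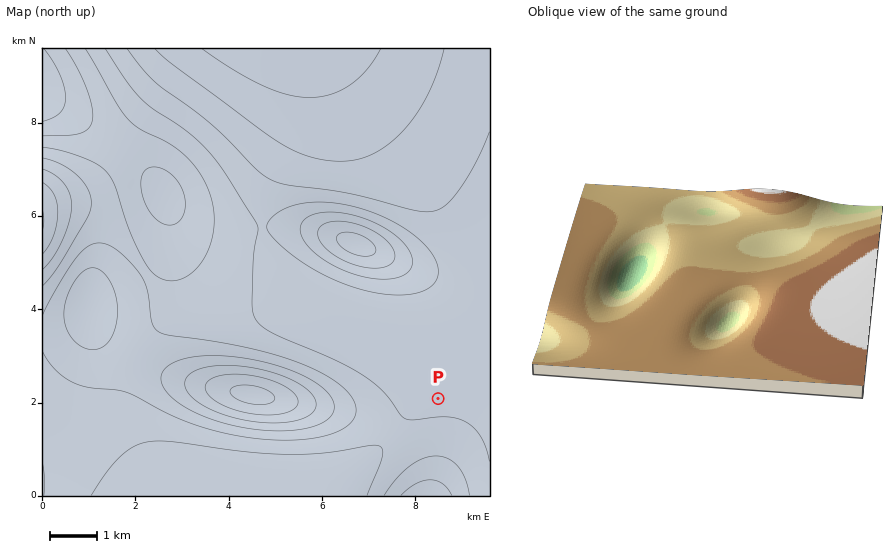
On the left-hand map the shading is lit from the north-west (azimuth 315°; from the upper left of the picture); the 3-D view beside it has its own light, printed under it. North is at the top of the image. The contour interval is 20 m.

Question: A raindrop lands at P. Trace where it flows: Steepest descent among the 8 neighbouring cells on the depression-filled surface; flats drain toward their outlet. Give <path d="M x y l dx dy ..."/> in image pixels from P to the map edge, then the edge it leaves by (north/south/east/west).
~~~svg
<path d="M438 399l0 84-5 10 0 2"/>
exit: south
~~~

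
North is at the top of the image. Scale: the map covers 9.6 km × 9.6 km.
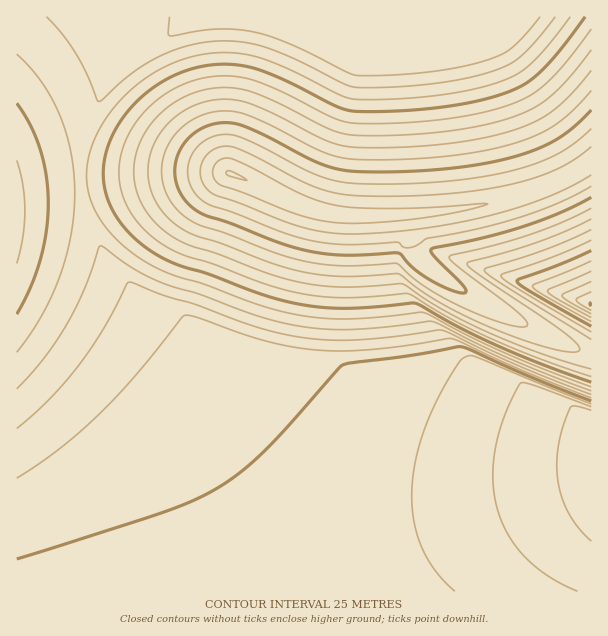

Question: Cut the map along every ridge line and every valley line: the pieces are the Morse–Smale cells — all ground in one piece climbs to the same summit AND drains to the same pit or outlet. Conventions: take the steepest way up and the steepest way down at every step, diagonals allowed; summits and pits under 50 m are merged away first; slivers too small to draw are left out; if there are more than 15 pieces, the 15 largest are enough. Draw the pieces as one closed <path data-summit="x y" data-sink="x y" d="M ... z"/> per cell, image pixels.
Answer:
<path data-summit="17 213" data-sink="591 461" d="M80 180l-41 2-23 6 1 404 575-1-1-117-81 10-85 3-62-7-21-6-27-12-28-20-27-26-40-53-28-29-49-36-22-20-15-20-14-25-8-30-2-21z"/><path data-summit="231 174" data-sink="591 461" d="M225 172l-60 2-84 6 3 23 8 30 14 25 15 20 22 20 49 36 28 29 40 53 27 26 28 20 27 12 21 6 38 6 90 0 85-10 16-3-1-119-12-4-60-28-49-27-36-24-19-19-3-9-2-27-2-2-67 2-18-4-32-10-48-24z"/><path data-summit="231 174" data-sink="464 56" d="M591 16l-63 0-4 7-14 14-16 11-38 10-61 8-39 0-56-28-46-14-45-2-27 6-27 12-14 9-31 31-8 13-16 35-4 21-2 30 145-7 18 6 56 27 42 11 58 0 36-4 41-6 45-10 40-15 31-19z"/><path data-summit="17 213" data-sink="464 56" d="M527 16l-510 0-1 170 35-5 29-1 2-31 4-21 16-35 14-21 18-17 21-15 22-10 32-8 36 0 40 10 71 34 39 0 61-8 38-10 16-11 14-14z"/><path data-summit="231 174" data-sink="591 303" d="M591 163l-30 18-51 18-52 11-48 4 2 29 3 9 19 19 36 24 64 35 45 20 12 4z"/>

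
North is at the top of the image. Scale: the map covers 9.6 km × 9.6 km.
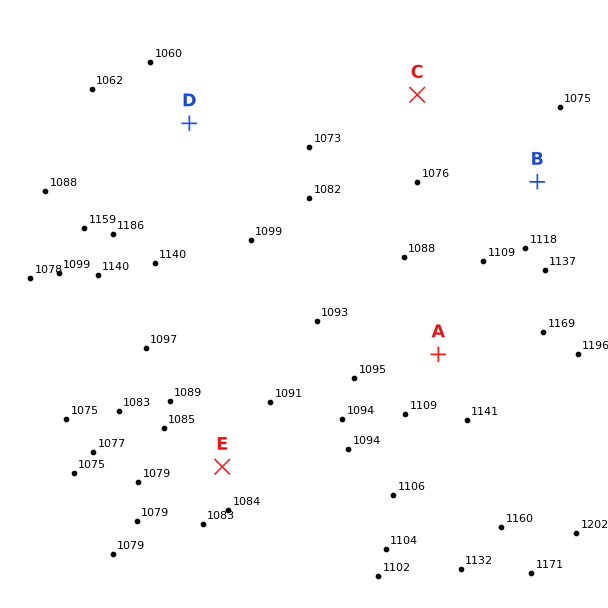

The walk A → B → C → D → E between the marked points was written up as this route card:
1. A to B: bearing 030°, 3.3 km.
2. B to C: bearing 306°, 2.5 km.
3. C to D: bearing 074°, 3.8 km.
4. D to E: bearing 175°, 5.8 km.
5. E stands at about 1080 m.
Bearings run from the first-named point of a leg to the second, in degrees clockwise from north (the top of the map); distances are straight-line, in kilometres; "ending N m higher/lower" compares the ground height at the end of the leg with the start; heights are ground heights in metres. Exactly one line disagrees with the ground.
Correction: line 3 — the bearing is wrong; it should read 263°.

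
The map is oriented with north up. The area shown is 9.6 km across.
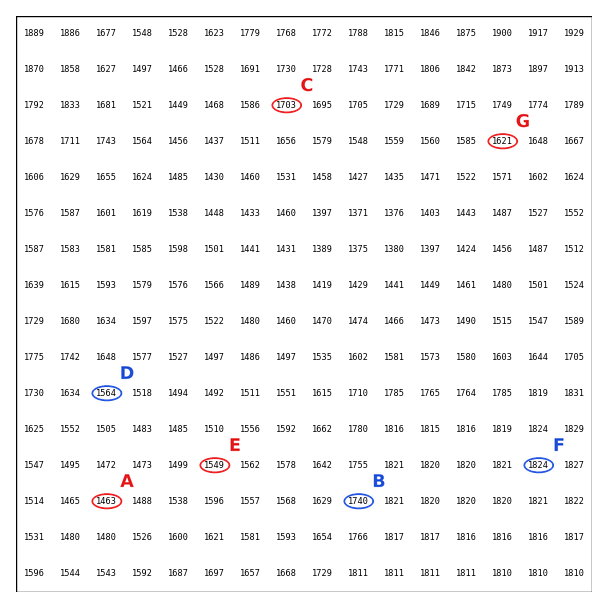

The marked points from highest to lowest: B C D A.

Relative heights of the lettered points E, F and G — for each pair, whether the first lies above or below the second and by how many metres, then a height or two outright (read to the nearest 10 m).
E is below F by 270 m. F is above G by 200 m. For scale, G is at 1620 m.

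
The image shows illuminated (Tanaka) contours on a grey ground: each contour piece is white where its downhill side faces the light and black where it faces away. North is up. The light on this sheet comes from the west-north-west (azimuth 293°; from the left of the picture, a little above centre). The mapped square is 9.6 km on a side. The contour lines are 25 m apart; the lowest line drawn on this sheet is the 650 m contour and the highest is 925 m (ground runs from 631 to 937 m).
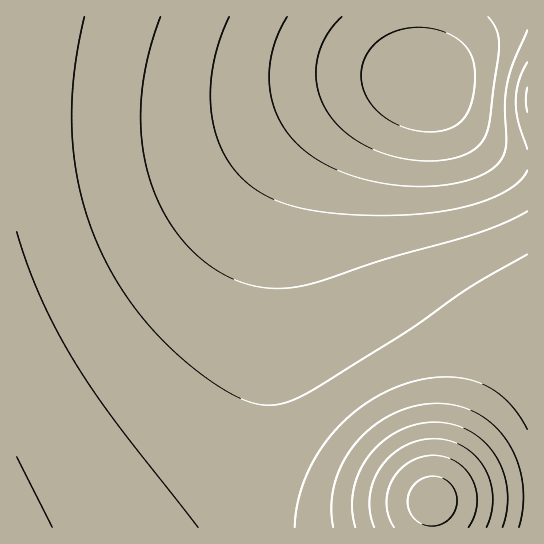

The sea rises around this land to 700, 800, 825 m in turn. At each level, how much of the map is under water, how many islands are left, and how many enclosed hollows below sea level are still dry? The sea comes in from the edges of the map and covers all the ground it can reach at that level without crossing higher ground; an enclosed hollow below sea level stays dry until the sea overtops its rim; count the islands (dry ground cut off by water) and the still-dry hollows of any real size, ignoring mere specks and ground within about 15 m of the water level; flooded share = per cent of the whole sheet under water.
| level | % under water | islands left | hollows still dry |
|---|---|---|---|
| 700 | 14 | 0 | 0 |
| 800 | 80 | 0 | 0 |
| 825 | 92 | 0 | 0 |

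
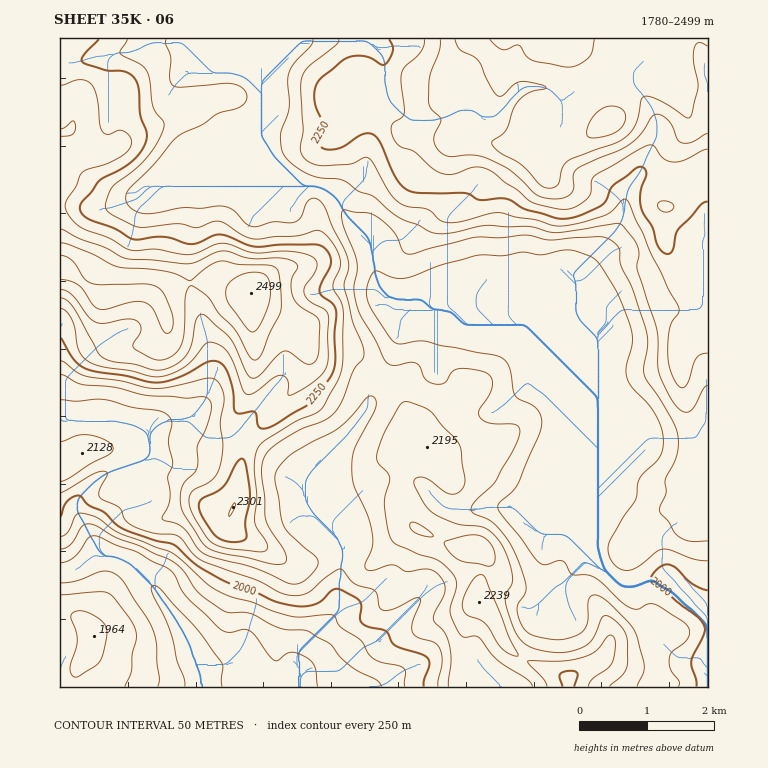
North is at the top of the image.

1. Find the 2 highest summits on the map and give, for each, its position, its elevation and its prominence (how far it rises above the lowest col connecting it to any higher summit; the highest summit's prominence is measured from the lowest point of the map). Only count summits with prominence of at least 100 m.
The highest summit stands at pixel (251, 293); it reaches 2499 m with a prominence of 719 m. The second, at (94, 636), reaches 1964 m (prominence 129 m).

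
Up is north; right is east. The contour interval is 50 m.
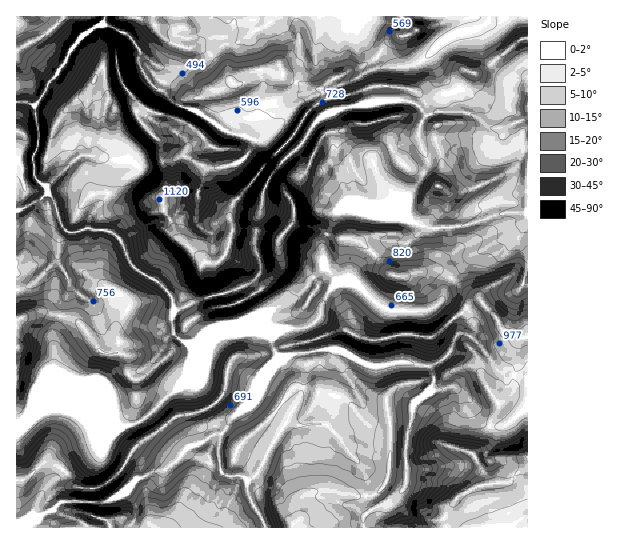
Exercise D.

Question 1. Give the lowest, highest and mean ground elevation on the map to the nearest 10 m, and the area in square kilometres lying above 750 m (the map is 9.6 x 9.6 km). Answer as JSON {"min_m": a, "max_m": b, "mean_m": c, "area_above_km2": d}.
{"min_m": 270, "max_m": 1350, "mean_m": 740, "area_above_km2": 38.7}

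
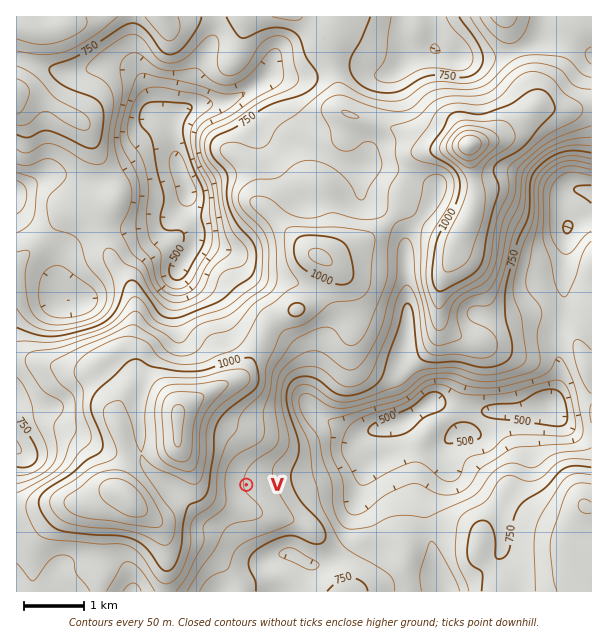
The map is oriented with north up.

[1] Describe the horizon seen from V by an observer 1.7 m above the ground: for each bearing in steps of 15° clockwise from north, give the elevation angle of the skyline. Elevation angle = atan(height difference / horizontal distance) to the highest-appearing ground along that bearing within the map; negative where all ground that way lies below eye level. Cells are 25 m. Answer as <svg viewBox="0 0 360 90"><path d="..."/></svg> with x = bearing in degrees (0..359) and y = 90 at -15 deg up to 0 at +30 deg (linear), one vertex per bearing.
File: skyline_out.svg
<svg viewBox="0 0 360 90"><path d="M0 46l15 5 15 5 15 0 15 4 15 4 15-4 15 0 15 4 15-2 15-2 15-2 15-2 15-2 15-2 15-4 15-6 15-6 15-4 15-3 15-1 15 5 15 5 15 4"/></svg>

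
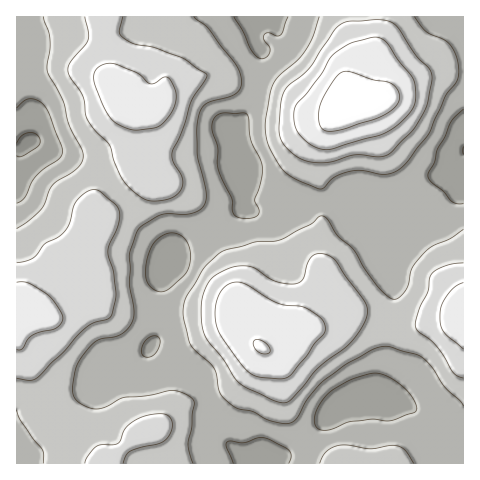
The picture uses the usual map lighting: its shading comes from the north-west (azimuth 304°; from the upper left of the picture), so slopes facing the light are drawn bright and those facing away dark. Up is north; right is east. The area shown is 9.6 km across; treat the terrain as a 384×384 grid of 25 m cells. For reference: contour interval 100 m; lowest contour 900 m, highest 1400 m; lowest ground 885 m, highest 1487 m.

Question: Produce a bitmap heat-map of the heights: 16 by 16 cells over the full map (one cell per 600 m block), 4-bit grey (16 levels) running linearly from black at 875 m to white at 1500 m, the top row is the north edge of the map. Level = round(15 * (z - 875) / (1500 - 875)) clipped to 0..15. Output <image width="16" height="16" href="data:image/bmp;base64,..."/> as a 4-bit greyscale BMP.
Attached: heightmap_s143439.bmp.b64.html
<image width="16" height="16" href="data:image/bmp;base64,Qk32AAAAAAAAAHYAAAAoAAAAEAAAABAAAAABAAQAAAAAAIAAAAATCwAAEwsAABAAAAAAAAAAAAAAABEREQAiIiIAMzMzAERERABVVVUAZmZmAHd3dwCIiIgAmZmZAKqqqgC7u7sAzMzMAN3d3QDu7u4A////AFZ4h1MzRmZEZ2eIVFVDMzR3VVZWiGMiRZdURFi7lkRYqXVEesy5dnq6mFR7y6mGi6qoQ2mYiGV5iZdCRmZ3VFdnmFRERGVDRUaIiGM0VTMzJGiYYiV2ZkITaJhSOKuoUiSLumNIztyERpy6hket3JZGmZh2NHu6hkaIdmQzWJhk"/>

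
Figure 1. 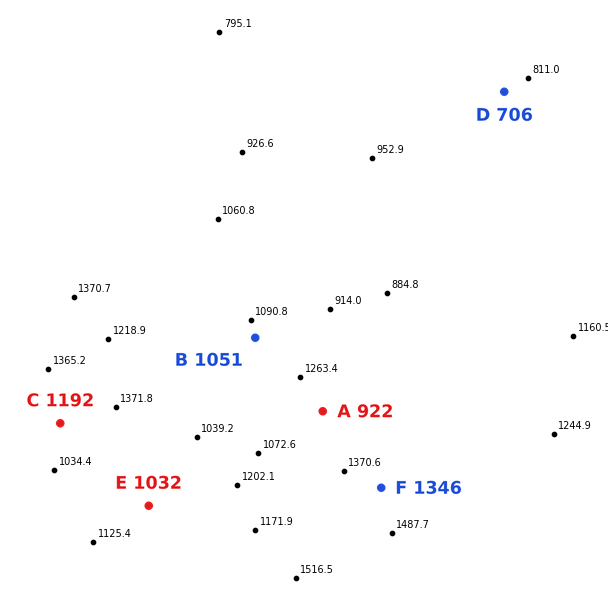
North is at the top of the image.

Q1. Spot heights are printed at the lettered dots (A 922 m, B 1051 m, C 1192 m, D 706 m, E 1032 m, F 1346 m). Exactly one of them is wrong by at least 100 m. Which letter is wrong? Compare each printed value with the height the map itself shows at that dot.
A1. A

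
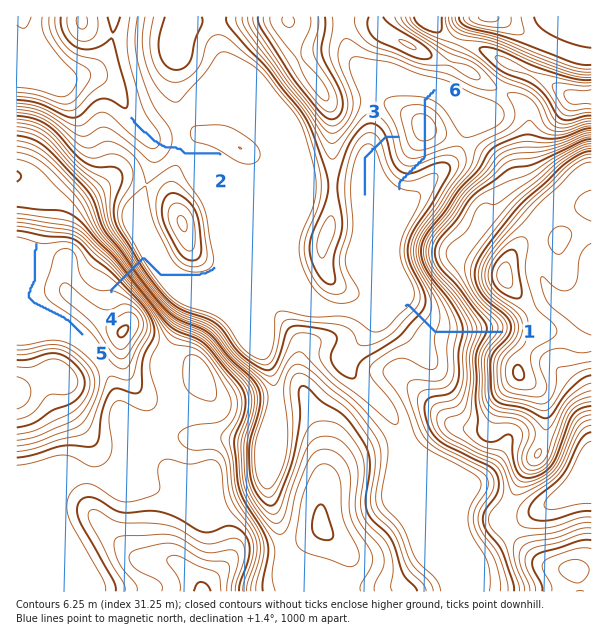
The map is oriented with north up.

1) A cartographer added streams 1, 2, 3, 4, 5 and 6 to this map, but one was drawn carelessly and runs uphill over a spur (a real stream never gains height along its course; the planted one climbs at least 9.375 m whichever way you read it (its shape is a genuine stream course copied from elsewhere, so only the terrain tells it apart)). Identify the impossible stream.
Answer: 6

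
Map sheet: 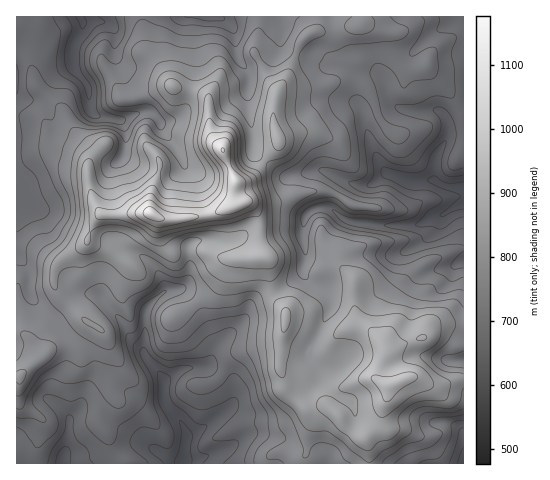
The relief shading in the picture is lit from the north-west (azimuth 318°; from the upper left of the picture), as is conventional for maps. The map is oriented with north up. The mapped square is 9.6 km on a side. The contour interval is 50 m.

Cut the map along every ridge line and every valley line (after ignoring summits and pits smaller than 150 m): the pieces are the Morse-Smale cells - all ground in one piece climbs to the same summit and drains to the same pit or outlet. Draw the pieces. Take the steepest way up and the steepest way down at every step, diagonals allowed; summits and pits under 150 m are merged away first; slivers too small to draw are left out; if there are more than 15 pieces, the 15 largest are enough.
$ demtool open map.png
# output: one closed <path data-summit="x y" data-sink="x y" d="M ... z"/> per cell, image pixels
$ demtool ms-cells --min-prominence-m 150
<path data-summit="152 214" data-sink="183 462" d="M245 202l-34 12-30 5-19 0-11-6-50 1-3 3-6 10-5 15-24 17-6 6-4 11 0 7 5 10 28 28-13 15-19 10-14 13-10-19-6-6-8 0 1 130 352 0 1-11-4-16 14-14 9-38 18-7 10 0 13 7 10 1 24-8-1-53-25-1-8 5-7 9-38 13-4-10-11-11-7-4-16 3-17 13-7 0-24-14-12-4-1-12-13-19-5-33-7-4-1-4-1-35-6-10z"/><path data-summit="152 214" data-sink="463 187" d="M463 16l-100 0-2 8-5 2-13 2-11 4-17-1-10 6-4 5-13 34-10 13-3 9-1 27 4 13 0 7-28 34-15 3 2 21 12 0 10 14 1 35 1 4 7 4 5 33 13 19 1 12 12 4 24 14 7 0 17-13 16-3 7 4 11 11 4 10 38-13 7-9 8-5 26 1z"/><path data-summit="152 214" data-sink="80 17" d="M362 16l-346 1 0 316 8 1 6 6 9 19 15-13 19-10 13-15-28-28-5-10 0-7 4-12 30-22 5-15 6-10 3-3 50-1 11 6 19 0 30-5 25-9-1-23 15-3 28-34 0-7-4-13 1-27 3-9 10-13 13-34 4-5 10-6 17 1 11-4 13-2 5-2z"/><path data-summit="152 214" data-sink="463 463" d="M417 378l-10 0-19 7-1 13-7 25-14 14 4 27 94-1 0-84-30 7z"/>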